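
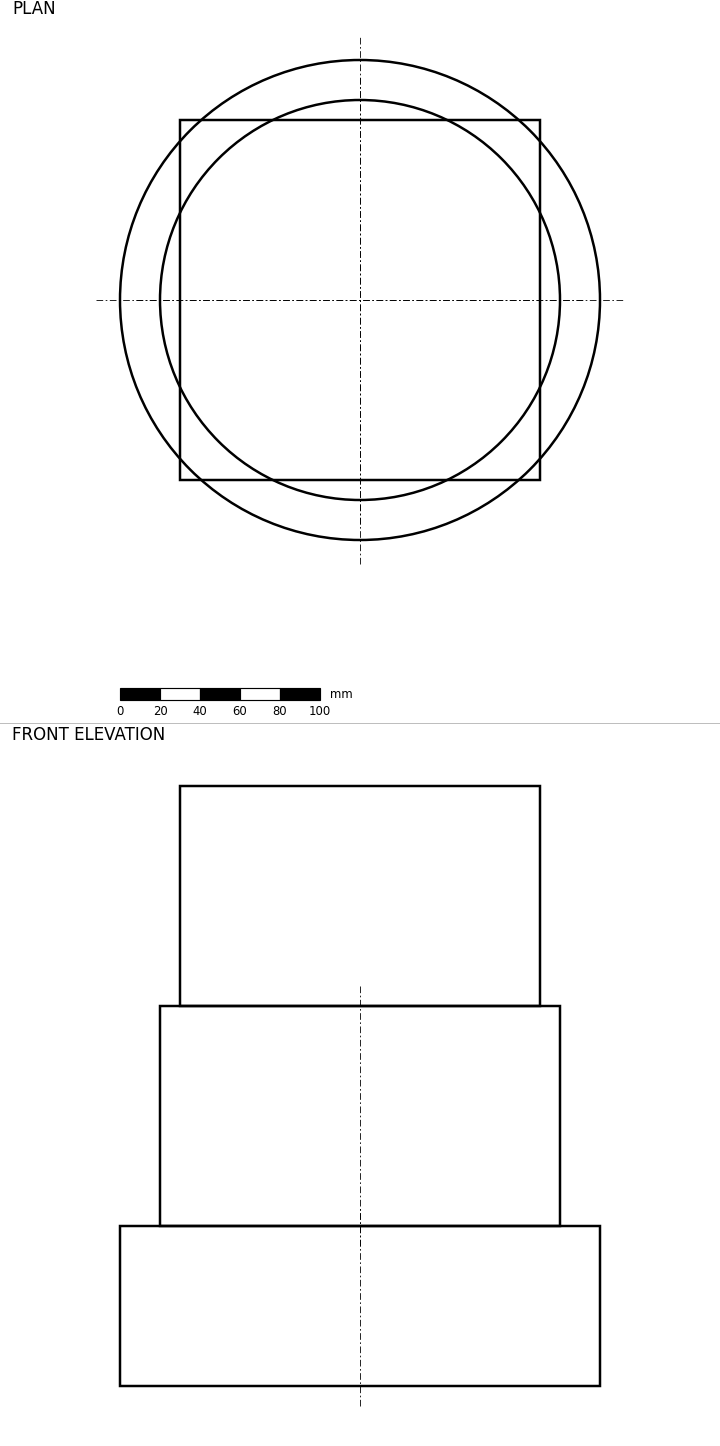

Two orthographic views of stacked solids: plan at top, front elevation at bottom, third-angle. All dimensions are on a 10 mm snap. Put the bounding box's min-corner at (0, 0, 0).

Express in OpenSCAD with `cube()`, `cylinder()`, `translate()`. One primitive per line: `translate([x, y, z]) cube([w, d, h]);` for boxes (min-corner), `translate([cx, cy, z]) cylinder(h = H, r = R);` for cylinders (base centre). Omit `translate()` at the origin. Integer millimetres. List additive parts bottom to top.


translate([120, 120, 0]) cylinder(h = 80, r = 120);
translate([120, 120, 80]) cylinder(h = 110, r = 100);
translate([30, 30, 190]) cube([180, 180, 110]);


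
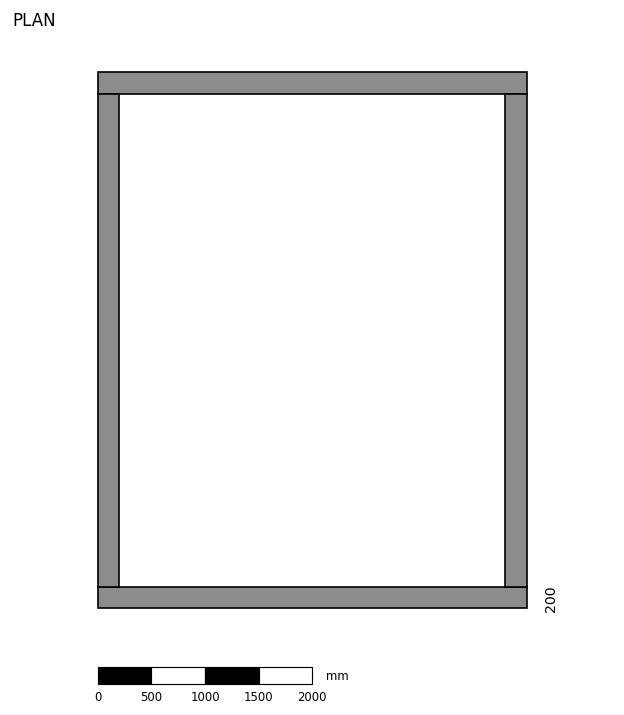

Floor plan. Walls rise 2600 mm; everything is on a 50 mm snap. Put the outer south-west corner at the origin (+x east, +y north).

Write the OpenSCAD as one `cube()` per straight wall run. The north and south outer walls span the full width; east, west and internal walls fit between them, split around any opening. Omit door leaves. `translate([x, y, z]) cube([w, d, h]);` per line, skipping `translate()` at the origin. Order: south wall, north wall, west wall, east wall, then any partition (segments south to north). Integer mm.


cube([4000, 200, 2600]);
translate([0, 4800, 0]) cube([4000, 200, 2600]);
translate([0, 200, 0]) cube([200, 4600, 2600]);
translate([3800, 200, 0]) cube([200, 4600, 2600]);


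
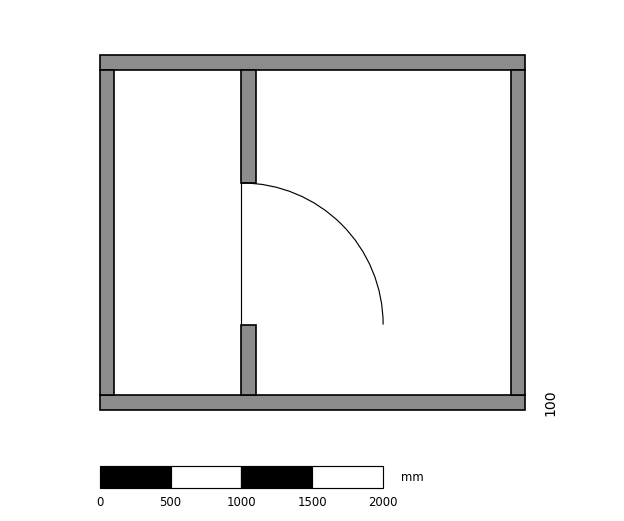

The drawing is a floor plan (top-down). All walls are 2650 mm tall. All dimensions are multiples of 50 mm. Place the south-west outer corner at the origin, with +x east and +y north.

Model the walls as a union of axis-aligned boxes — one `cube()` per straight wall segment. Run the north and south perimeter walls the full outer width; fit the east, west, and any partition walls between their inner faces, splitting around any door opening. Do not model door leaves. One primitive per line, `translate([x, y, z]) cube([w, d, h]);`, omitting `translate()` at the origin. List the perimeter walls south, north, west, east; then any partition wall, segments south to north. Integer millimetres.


cube([3000, 100, 2650]);
translate([0, 2400, 0]) cube([3000, 100, 2650]);
translate([0, 100, 0]) cube([100, 2300, 2650]);
translate([2900, 100, 0]) cube([100, 2300, 2650]);
translate([1000, 100, 0]) cube([100, 500, 2650]);
translate([1000, 1600, 0]) cube([100, 800, 2650]);


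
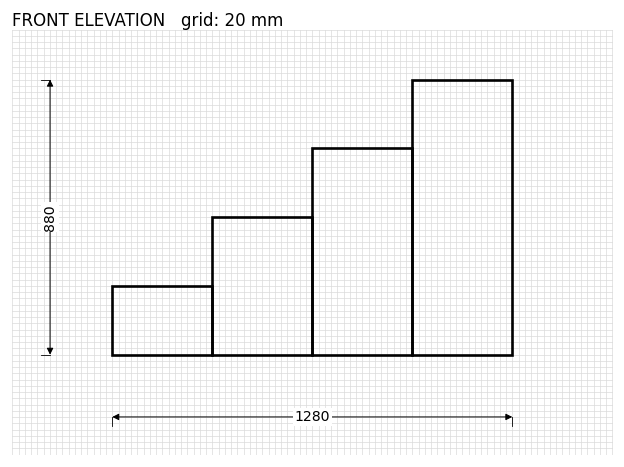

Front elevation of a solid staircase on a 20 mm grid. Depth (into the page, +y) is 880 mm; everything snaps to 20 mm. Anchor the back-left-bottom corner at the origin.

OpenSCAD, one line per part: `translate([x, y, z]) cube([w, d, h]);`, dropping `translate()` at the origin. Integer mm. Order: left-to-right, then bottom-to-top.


cube([320, 880, 220]);
translate([320, 0, 0]) cube([320, 880, 440]);
translate([640, 0, 0]) cube([320, 880, 660]);
translate([960, 0, 0]) cube([320, 880, 880]);


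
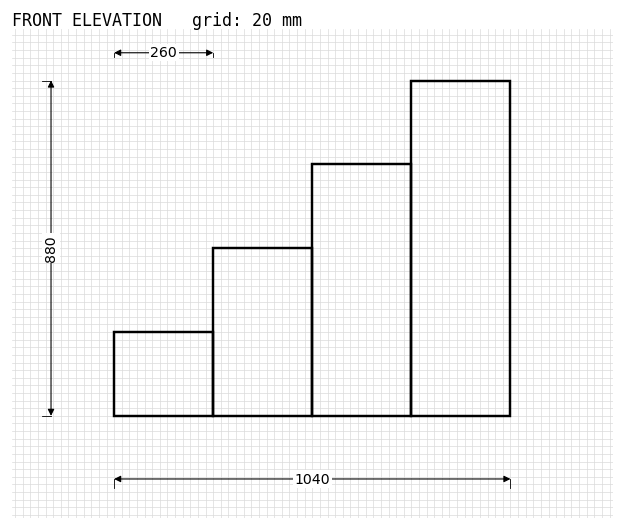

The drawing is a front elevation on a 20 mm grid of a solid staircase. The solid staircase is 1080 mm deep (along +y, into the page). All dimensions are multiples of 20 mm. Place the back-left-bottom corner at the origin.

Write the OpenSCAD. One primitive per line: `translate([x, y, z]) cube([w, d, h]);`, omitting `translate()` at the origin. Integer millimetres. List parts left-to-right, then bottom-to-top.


cube([260, 1080, 220]);
translate([260, 0, 0]) cube([260, 1080, 440]);
translate([520, 0, 0]) cube([260, 1080, 660]);
translate([780, 0, 0]) cube([260, 1080, 880]);


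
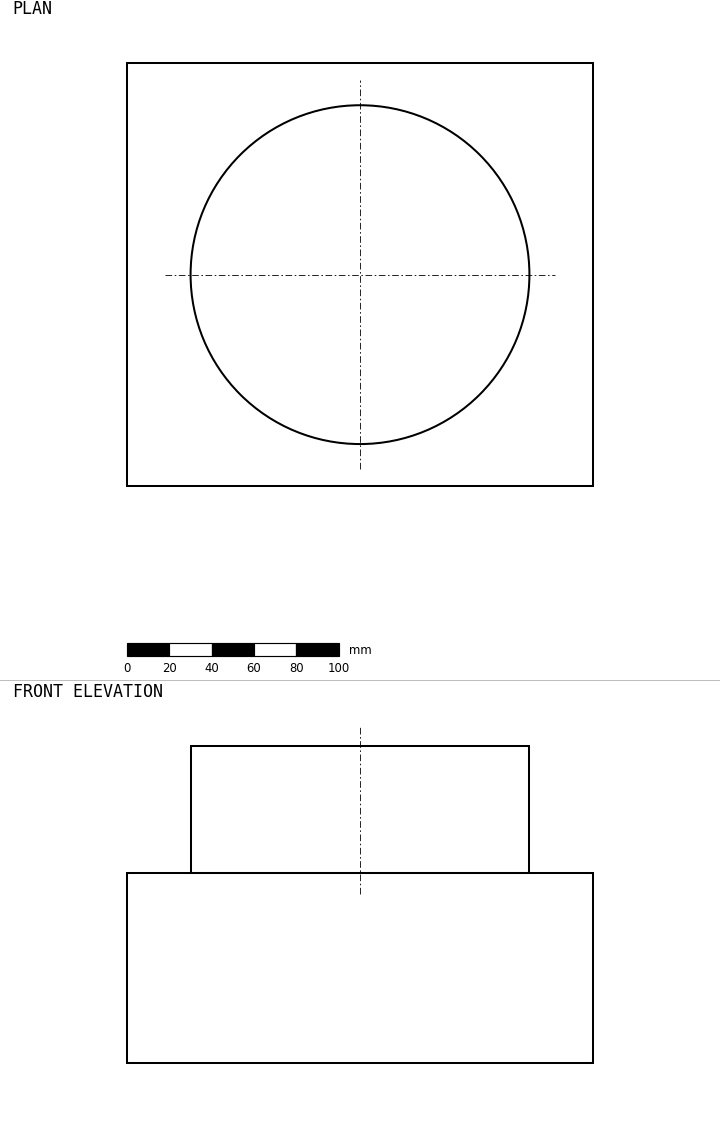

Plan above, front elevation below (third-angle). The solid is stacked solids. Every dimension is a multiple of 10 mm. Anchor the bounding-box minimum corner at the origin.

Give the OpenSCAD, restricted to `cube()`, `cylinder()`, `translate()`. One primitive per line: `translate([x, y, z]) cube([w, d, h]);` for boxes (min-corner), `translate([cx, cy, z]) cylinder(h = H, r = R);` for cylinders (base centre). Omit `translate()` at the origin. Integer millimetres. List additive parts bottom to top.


cube([220, 200, 90]);
translate([110, 100, 90]) cylinder(h = 60, r = 80);


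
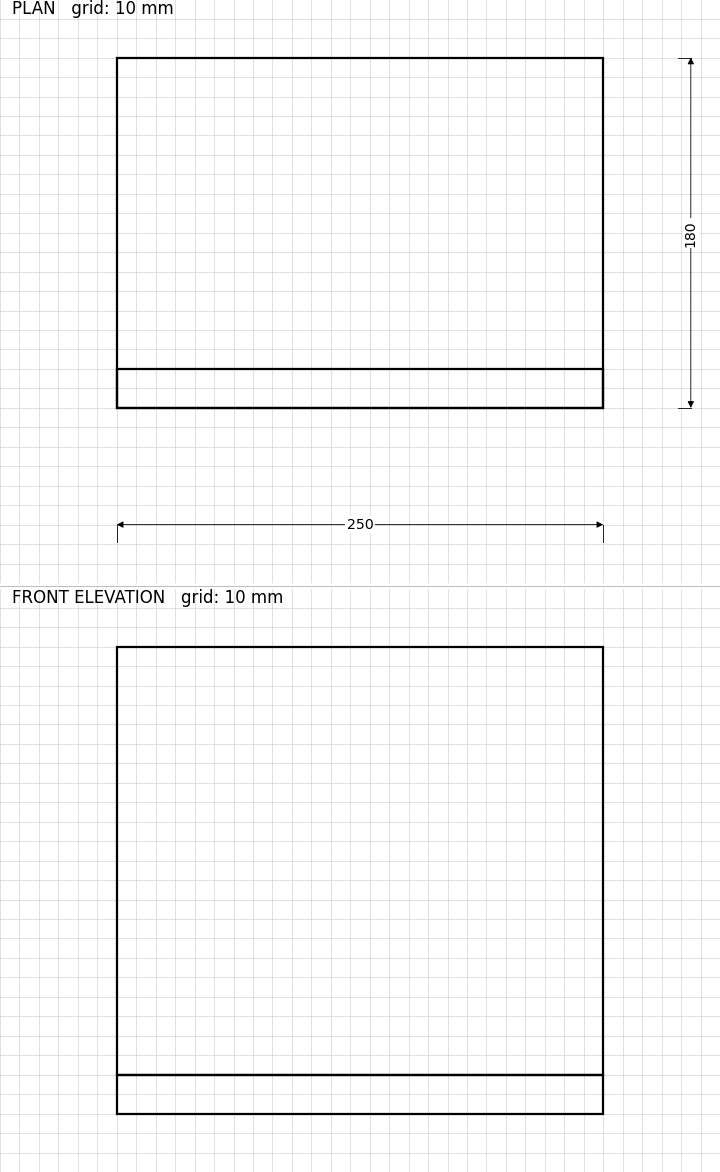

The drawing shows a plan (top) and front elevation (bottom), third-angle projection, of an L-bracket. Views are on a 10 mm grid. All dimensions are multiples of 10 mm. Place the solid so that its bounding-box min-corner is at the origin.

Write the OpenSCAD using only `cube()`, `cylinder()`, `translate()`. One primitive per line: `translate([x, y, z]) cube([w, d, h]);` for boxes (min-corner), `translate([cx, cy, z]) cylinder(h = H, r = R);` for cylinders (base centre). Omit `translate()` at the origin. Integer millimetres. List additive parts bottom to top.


cube([250, 180, 20]);
translate([0, 0, 20]) cube([250, 20, 220]);


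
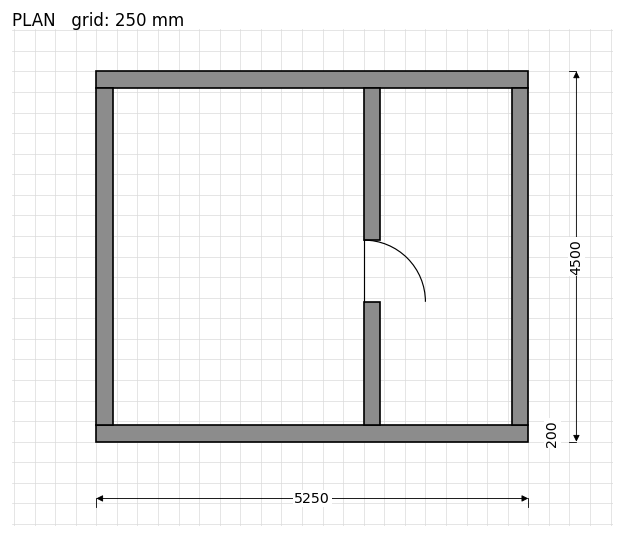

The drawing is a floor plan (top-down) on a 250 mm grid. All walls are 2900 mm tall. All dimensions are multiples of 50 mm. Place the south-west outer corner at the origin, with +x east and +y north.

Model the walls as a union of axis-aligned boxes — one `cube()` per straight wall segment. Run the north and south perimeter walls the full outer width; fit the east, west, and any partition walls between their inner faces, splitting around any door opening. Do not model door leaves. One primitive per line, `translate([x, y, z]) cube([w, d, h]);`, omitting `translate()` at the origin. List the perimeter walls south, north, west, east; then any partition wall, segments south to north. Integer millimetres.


cube([5250, 200, 2900]);
translate([0, 4300, 0]) cube([5250, 200, 2900]);
translate([0, 200, 0]) cube([200, 4100, 2900]);
translate([5050, 200, 0]) cube([200, 4100, 2900]);
translate([3250, 200, 0]) cube([200, 1500, 2900]);
translate([3250, 2450, 0]) cube([200, 1850, 2900]);


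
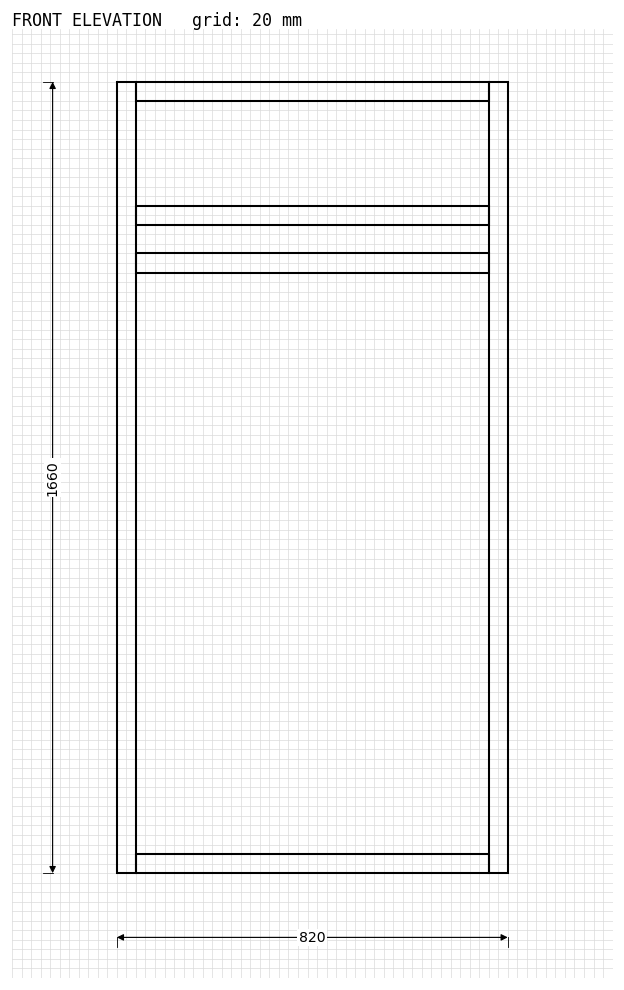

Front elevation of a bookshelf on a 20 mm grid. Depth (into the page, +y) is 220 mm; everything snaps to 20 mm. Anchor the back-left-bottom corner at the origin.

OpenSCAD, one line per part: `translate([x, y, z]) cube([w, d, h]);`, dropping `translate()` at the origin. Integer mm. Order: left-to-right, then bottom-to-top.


cube([40, 220, 1660]);
translate([40, 0, 0]) cube([740, 220, 40]);
translate([40, 0, 1260]) cube([740, 220, 40]);
translate([40, 0, 1360]) cube([740, 220, 40]);
translate([40, 0, 1620]) cube([740, 220, 40]);
translate([780, 0, 0]) cube([40, 220, 1660]);


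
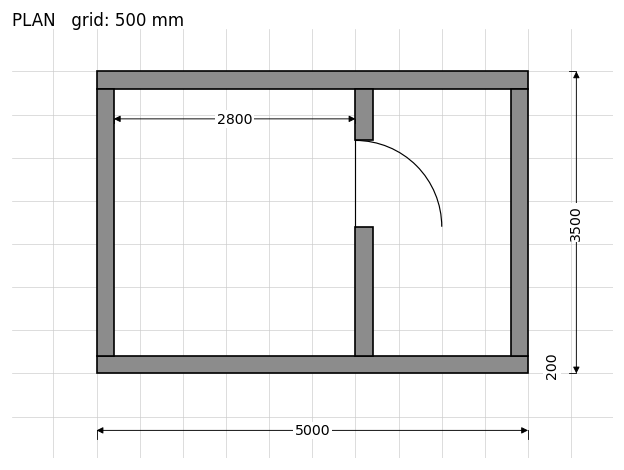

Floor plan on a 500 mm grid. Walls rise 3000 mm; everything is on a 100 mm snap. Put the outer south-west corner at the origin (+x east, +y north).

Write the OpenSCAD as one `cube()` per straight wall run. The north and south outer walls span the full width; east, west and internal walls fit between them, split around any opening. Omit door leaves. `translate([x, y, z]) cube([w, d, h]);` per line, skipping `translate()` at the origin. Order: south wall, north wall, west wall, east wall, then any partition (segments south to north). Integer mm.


cube([5000, 200, 3000]);
translate([0, 3300, 0]) cube([5000, 200, 3000]);
translate([0, 200, 0]) cube([200, 3100, 3000]);
translate([4800, 200, 0]) cube([200, 3100, 3000]);
translate([3000, 200, 0]) cube([200, 1500, 3000]);
translate([3000, 2700, 0]) cube([200, 600, 3000]);


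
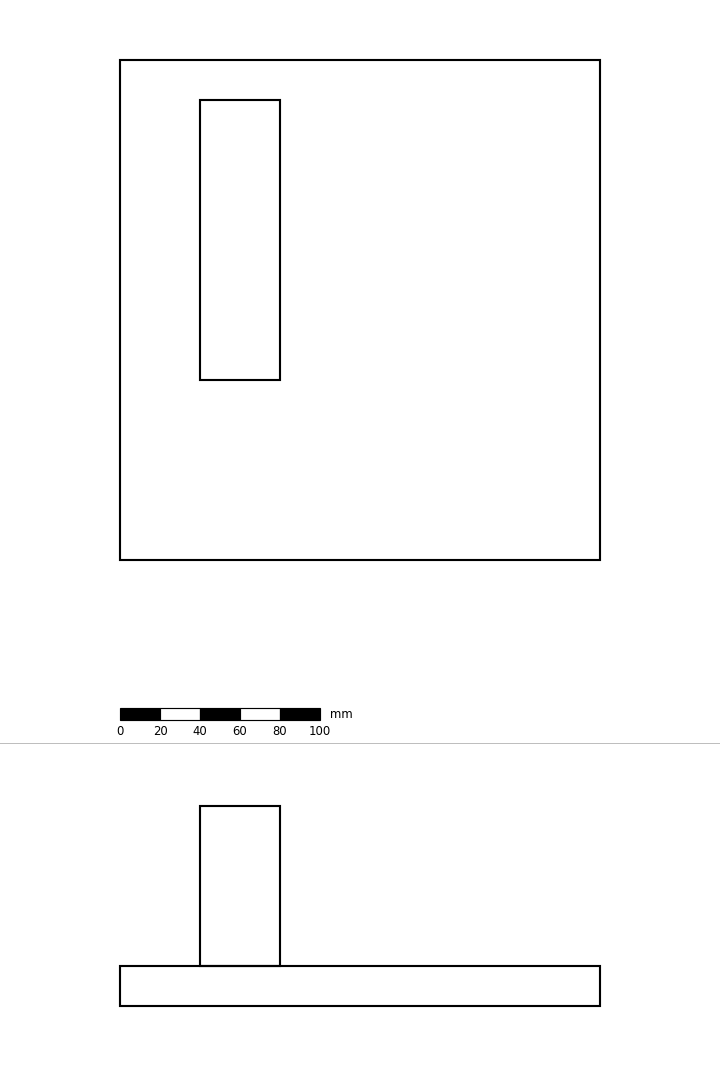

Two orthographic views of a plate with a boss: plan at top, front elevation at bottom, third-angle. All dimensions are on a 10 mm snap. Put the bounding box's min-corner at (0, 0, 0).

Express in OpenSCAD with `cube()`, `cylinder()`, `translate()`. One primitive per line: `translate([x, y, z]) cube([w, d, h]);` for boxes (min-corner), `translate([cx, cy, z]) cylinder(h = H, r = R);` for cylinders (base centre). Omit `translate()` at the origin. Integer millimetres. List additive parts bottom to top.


cube([240, 250, 20]);
translate([40, 90, 20]) cube([40, 140, 80]);


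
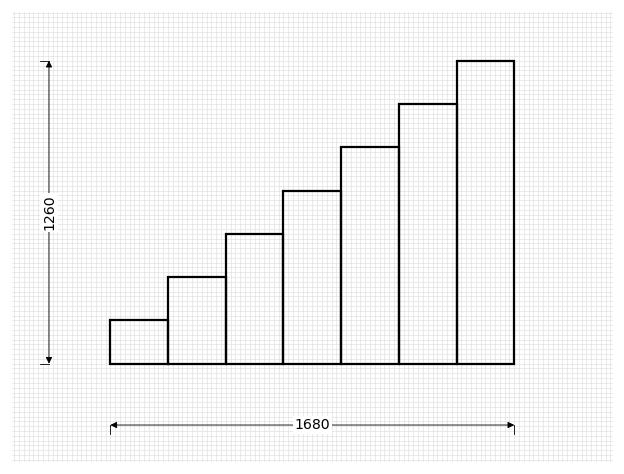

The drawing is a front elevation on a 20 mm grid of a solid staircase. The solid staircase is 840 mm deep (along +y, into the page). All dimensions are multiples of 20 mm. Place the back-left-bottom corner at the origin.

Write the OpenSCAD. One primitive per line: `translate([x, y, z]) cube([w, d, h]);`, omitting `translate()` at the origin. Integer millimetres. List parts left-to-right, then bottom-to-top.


cube([240, 840, 180]);
translate([240, 0, 0]) cube([240, 840, 360]);
translate([480, 0, 0]) cube([240, 840, 540]);
translate([720, 0, 0]) cube([240, 840, 720]);
translate([960, 0, 0]) cube([240, 840, 900]);
translate([1200, 0, 0]) cube([240, 840, 1080]);
translate([1440, 0, 0]) cube([240, 840, 1260]);


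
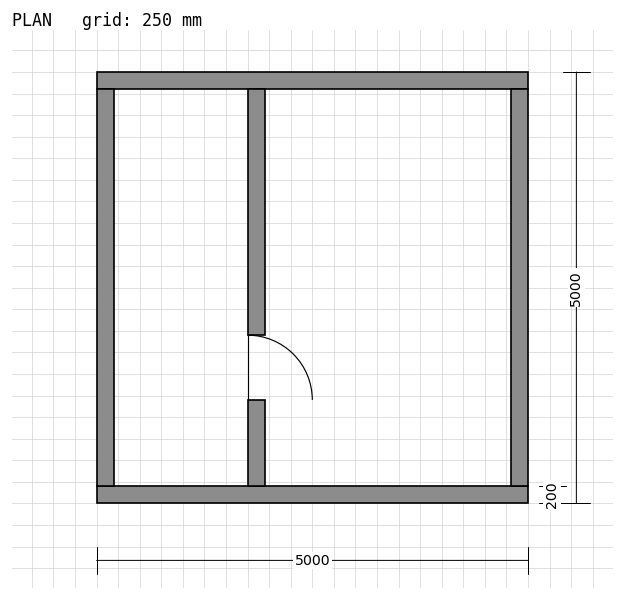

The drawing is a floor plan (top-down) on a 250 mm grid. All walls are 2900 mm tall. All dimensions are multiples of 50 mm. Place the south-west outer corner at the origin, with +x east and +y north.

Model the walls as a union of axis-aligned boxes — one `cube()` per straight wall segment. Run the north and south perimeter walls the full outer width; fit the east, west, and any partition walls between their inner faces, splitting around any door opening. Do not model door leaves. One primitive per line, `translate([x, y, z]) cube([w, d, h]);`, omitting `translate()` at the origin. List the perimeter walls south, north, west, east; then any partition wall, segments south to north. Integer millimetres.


cube([5000, 200, 2900]);
translate([0, 4800, 0]) cube([5000, 200, 2900]);
translate([0, 200, 0]) cube([200, 4600, 2900]);
translate([4800, 200, 0]) cube([200, 4600, 2900]);
translate([1750, 200, 0]) cube([200, 1000, 2900]);
translate([1750, 1950, 0]) cube([200, 2850, 2900]);


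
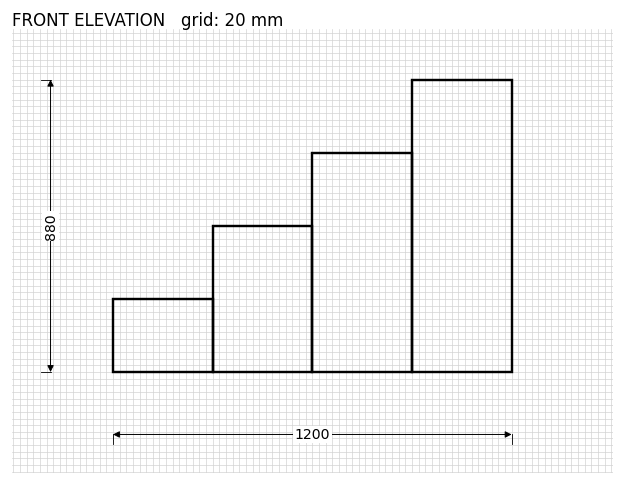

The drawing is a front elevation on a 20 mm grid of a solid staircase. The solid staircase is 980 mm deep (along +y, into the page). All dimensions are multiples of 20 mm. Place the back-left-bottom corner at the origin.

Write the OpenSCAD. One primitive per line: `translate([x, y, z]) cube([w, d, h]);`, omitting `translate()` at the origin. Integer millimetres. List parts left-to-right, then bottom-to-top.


cube([300, 980, 220]);
translate([300, 0, 0]) cube([300, 980, 440]);
translate([600, 0, 0]) cube([300, 980, 660]);
translate([900, 0, 0]) cube([300, 980, 880]);


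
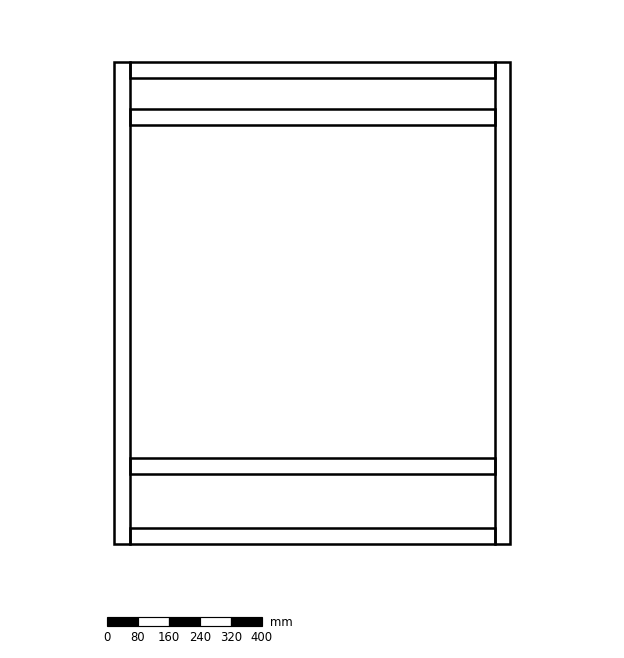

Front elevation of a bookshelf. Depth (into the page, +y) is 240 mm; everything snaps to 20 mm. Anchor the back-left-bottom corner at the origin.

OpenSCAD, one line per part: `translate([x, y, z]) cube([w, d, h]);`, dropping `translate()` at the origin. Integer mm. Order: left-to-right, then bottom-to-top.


cube([40, 240, 1240]);
translate([40, 0, 0]) cube([940, 240, 40]);
translate([40, 0, 180]) cube([940, 240, 40]);
translate([40, 0, 1080]) cube([940, 240, 40]);
translate([40, 0, 1200]) cube([940, 240, 40]);
translate([980, 0, 0]) cube([40, 240, 1240]);


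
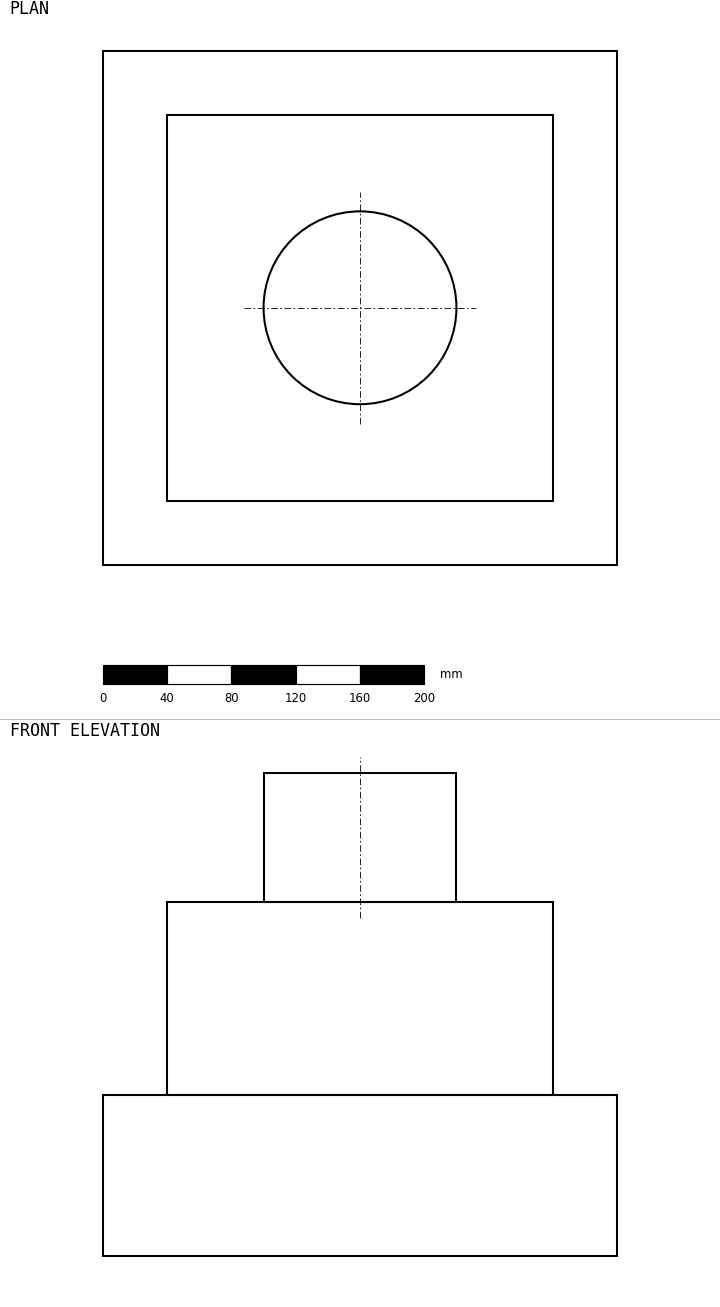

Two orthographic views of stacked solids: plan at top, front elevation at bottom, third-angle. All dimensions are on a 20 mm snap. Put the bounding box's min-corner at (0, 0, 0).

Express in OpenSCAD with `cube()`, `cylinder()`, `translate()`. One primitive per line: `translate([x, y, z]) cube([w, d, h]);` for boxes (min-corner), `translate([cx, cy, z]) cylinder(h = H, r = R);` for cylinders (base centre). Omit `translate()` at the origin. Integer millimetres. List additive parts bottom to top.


cube([320, 320, 100]);
translate([40, 40, 100]) cube([240, 240, 120]);
translate([160, 160, 220]) cylinder(h = 80, r = 60);


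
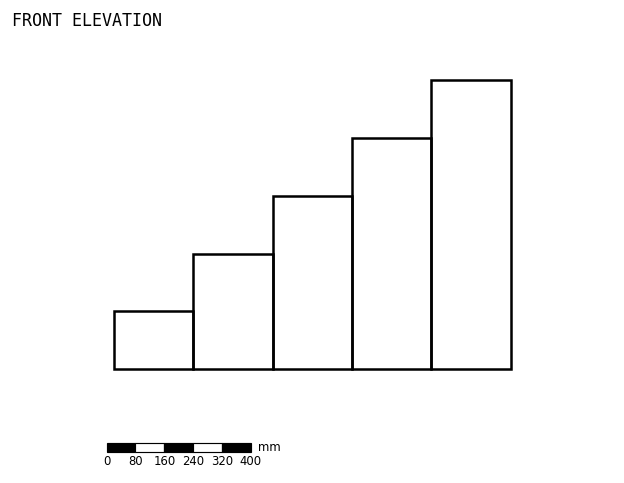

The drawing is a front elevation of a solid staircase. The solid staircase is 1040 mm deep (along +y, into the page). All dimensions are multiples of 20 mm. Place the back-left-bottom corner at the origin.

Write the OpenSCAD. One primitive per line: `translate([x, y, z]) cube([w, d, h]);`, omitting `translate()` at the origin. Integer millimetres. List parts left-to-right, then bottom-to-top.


cube([220, 1040, 160]);
translate([220, 0, 0]) cube([220, 1040, 320]);
translate([440, 0, 0]) cube([220, 1040, 480]);
translate([660, 0, 0]) cube([220, 1040, 640]);
translate([880, 0, 0]) cube([220, 1040, 800]);


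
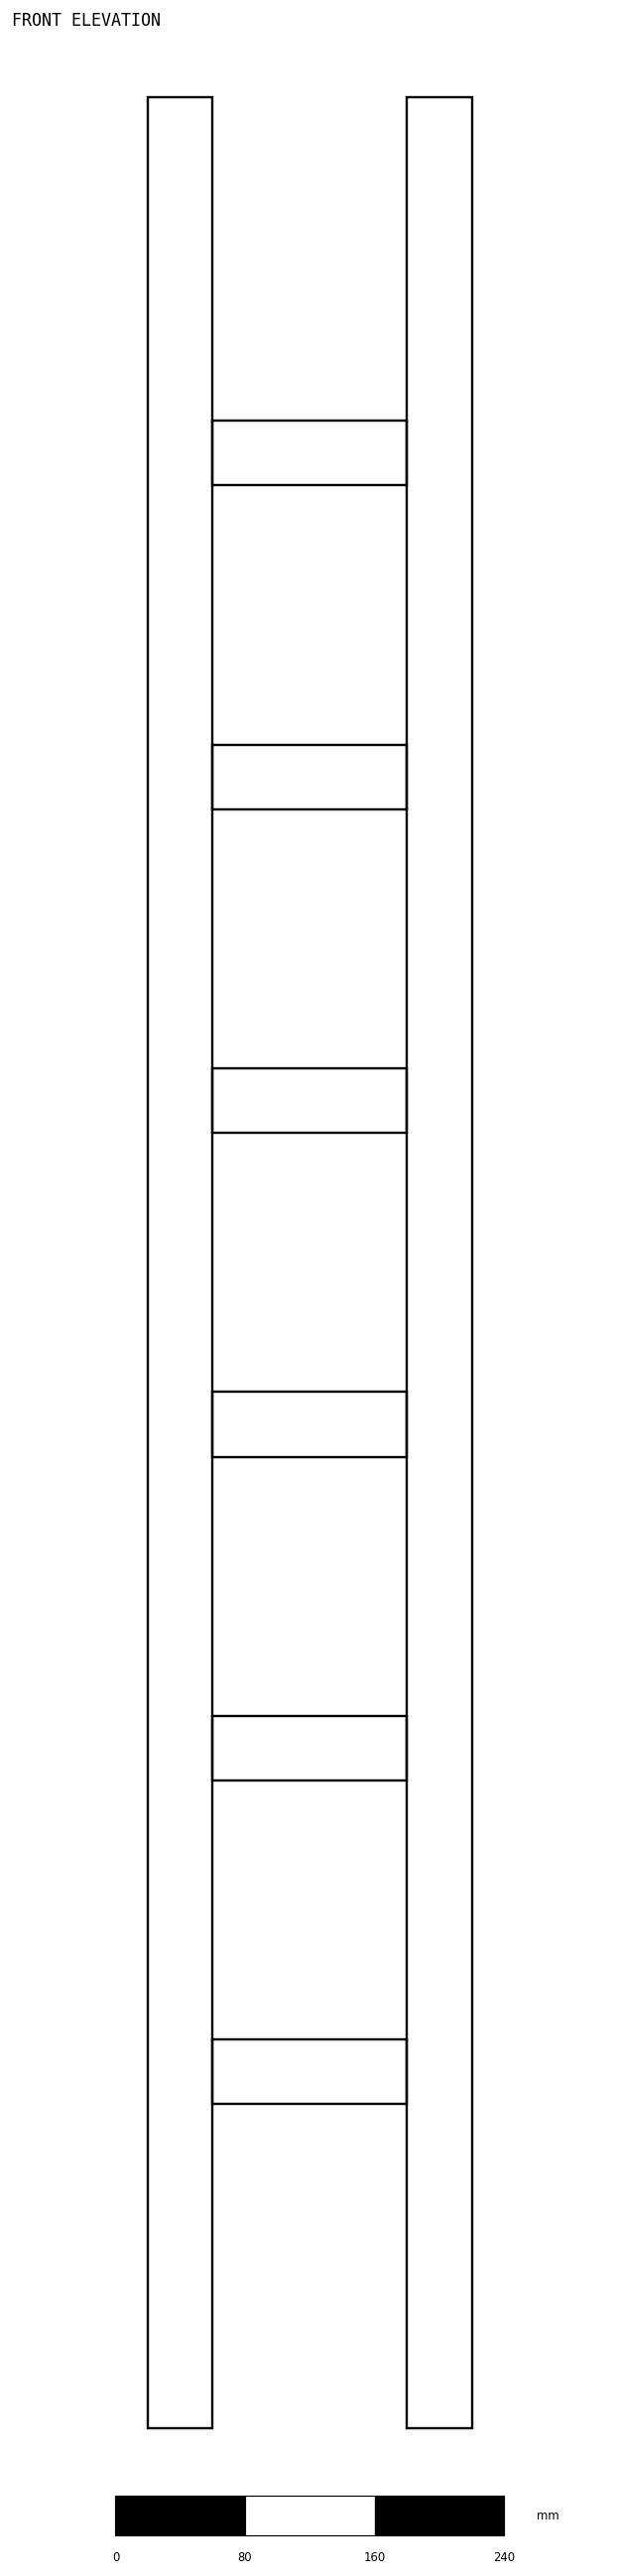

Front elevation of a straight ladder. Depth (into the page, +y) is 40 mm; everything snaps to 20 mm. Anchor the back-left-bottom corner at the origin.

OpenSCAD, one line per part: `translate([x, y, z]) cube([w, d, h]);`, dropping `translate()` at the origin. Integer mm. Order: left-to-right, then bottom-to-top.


cube([40, 40, 1440]);
translate([40, 0, 200]) cube([120, 40, 40]);
translate([40, 0, 400]) cube([120, 40, 40]);
translate([40, 0, 600]) cube([120, 40, 40]);
translate([40, 0, 800]) cube([120, 40, 40]);
translate([40, 0, 1000]) cube([120, 40, 40]);
translate([40, 0, 1200]) cube([120, 40, 40]);
translate([160, 0, 0]) cube([40, 40, 1440]);


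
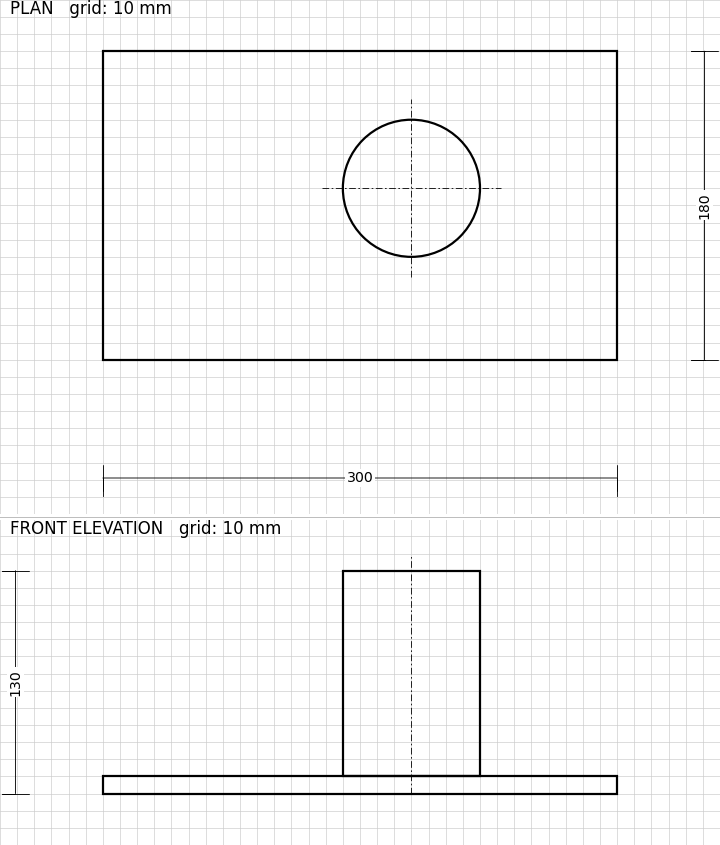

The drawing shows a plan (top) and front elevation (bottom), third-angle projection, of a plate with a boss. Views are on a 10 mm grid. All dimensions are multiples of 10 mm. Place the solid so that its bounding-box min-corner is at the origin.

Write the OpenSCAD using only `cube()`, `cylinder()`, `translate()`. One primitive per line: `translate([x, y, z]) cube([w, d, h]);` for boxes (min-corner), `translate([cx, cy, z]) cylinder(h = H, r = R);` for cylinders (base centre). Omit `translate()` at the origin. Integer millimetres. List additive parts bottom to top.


cube([300, 180, 10]);
translate([180, 100, 10]) cylinder(h = 120, r = 40);


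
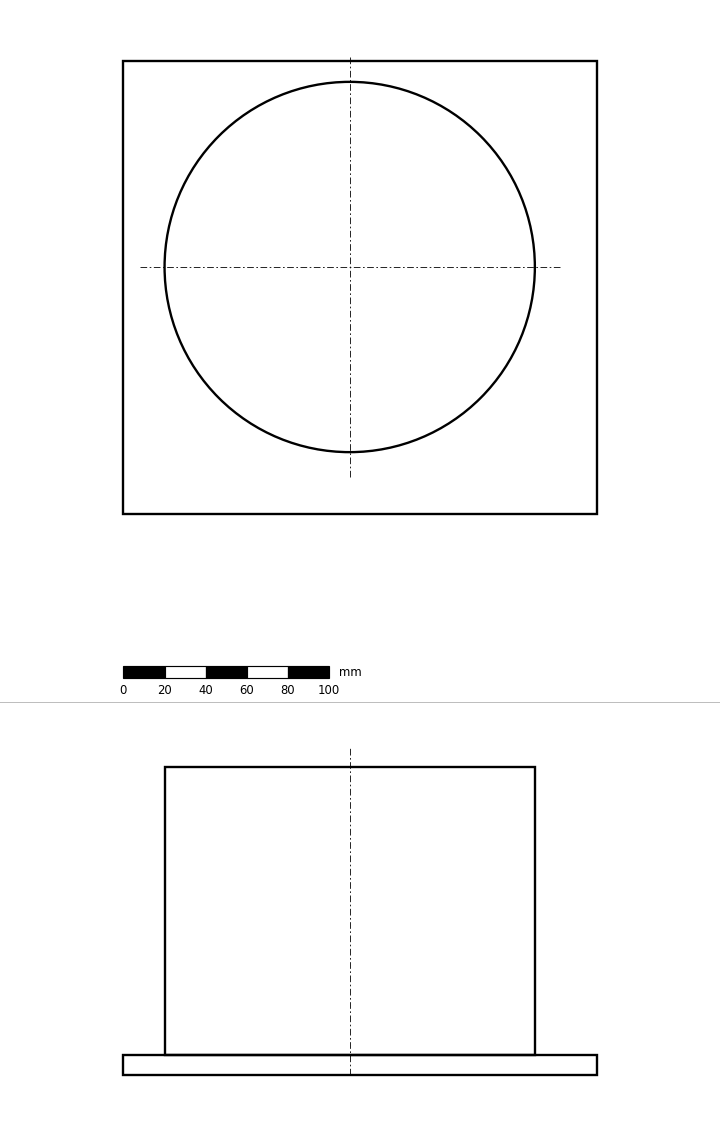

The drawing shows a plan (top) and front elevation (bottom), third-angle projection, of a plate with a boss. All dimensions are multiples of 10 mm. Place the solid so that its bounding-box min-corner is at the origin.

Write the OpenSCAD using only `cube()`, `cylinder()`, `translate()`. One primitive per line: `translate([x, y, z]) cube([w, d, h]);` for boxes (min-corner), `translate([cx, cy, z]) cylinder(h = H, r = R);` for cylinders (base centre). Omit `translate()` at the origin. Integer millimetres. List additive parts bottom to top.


cube([230, 220, 10]);
translate([110, 120, 10]) cylinder(h = 140, r = 90);


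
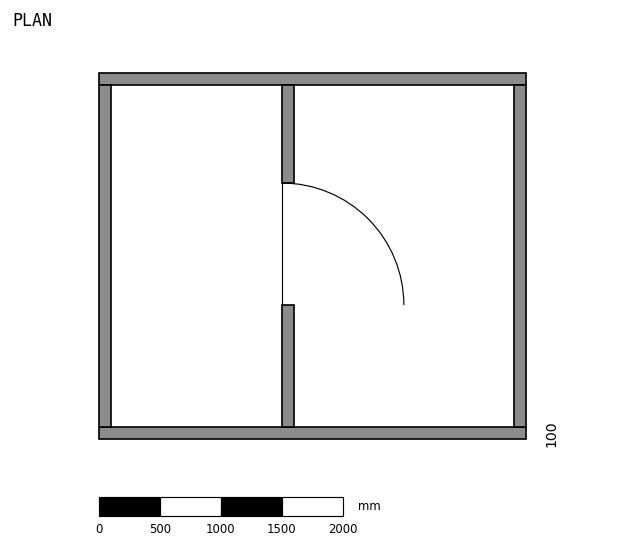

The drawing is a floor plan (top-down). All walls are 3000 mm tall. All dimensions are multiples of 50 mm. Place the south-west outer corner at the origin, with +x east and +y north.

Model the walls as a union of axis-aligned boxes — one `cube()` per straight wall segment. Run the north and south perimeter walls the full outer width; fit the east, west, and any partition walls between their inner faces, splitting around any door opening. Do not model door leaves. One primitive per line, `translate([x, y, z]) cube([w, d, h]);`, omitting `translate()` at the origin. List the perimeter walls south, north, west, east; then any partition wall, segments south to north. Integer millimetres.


cube([3500, 100, 3000]);
translate([0, 2900, 0]) cube([3500, 100, 3000]);
translate([0, 100, 0]) cube([100, 2800, 3000]);
translate([3400, 100, 0]) cube([100, 2800, 3000]);
translate([1500, 100, 0]) cube([100, 1000, 3000]);
translate([1500, 2100, 0]) cube([100, 800, 3000]);


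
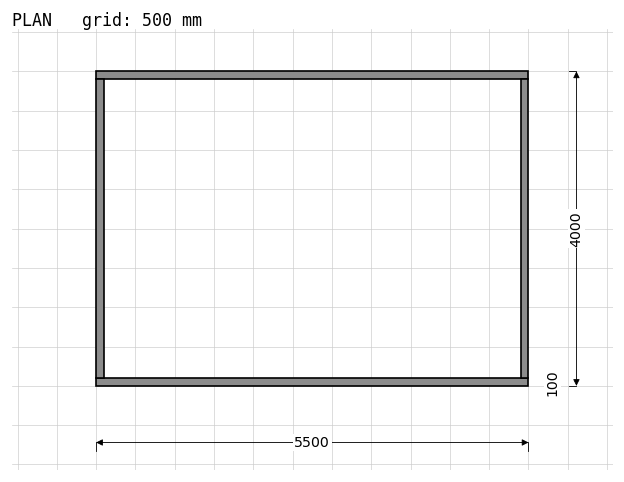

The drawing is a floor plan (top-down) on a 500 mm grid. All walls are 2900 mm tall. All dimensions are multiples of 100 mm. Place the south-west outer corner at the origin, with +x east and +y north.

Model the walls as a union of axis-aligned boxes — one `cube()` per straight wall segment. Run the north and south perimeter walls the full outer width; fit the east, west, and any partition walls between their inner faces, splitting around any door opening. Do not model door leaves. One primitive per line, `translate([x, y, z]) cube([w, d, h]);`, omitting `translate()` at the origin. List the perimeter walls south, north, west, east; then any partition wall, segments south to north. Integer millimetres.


cube([5500, 100, 2900]);
translate([0, 3900, 0]) cube([5500, 100, 2900]);
translate([0, 100, 0]) cube([100, 3800, 2900]);
translate([5400, 100, 0]) cube([100, 3800, 2900]);


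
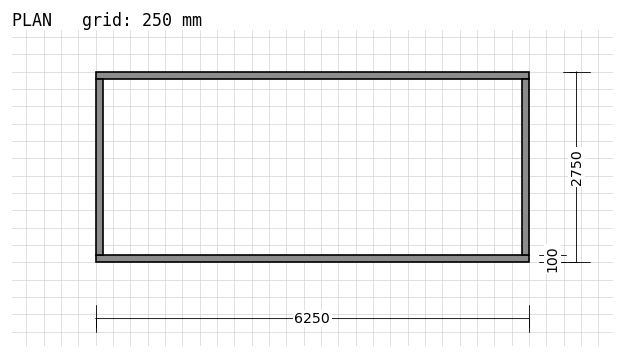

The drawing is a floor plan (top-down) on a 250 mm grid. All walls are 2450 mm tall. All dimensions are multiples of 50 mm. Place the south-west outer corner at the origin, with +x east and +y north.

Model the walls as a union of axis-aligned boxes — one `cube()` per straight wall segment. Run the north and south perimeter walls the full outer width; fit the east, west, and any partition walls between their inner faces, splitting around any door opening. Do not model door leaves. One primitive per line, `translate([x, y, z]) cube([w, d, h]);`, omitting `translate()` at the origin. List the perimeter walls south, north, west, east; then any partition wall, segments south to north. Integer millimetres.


cube([6250, 100, 2450]);
translate([0, 2650, 0]) cube([6250, 100, 2450]);
translate([0, 100, 0]) cube([100, 2550, 2450]);
translate([6150, 100, 0]) cube([100, 2550, 2450]);


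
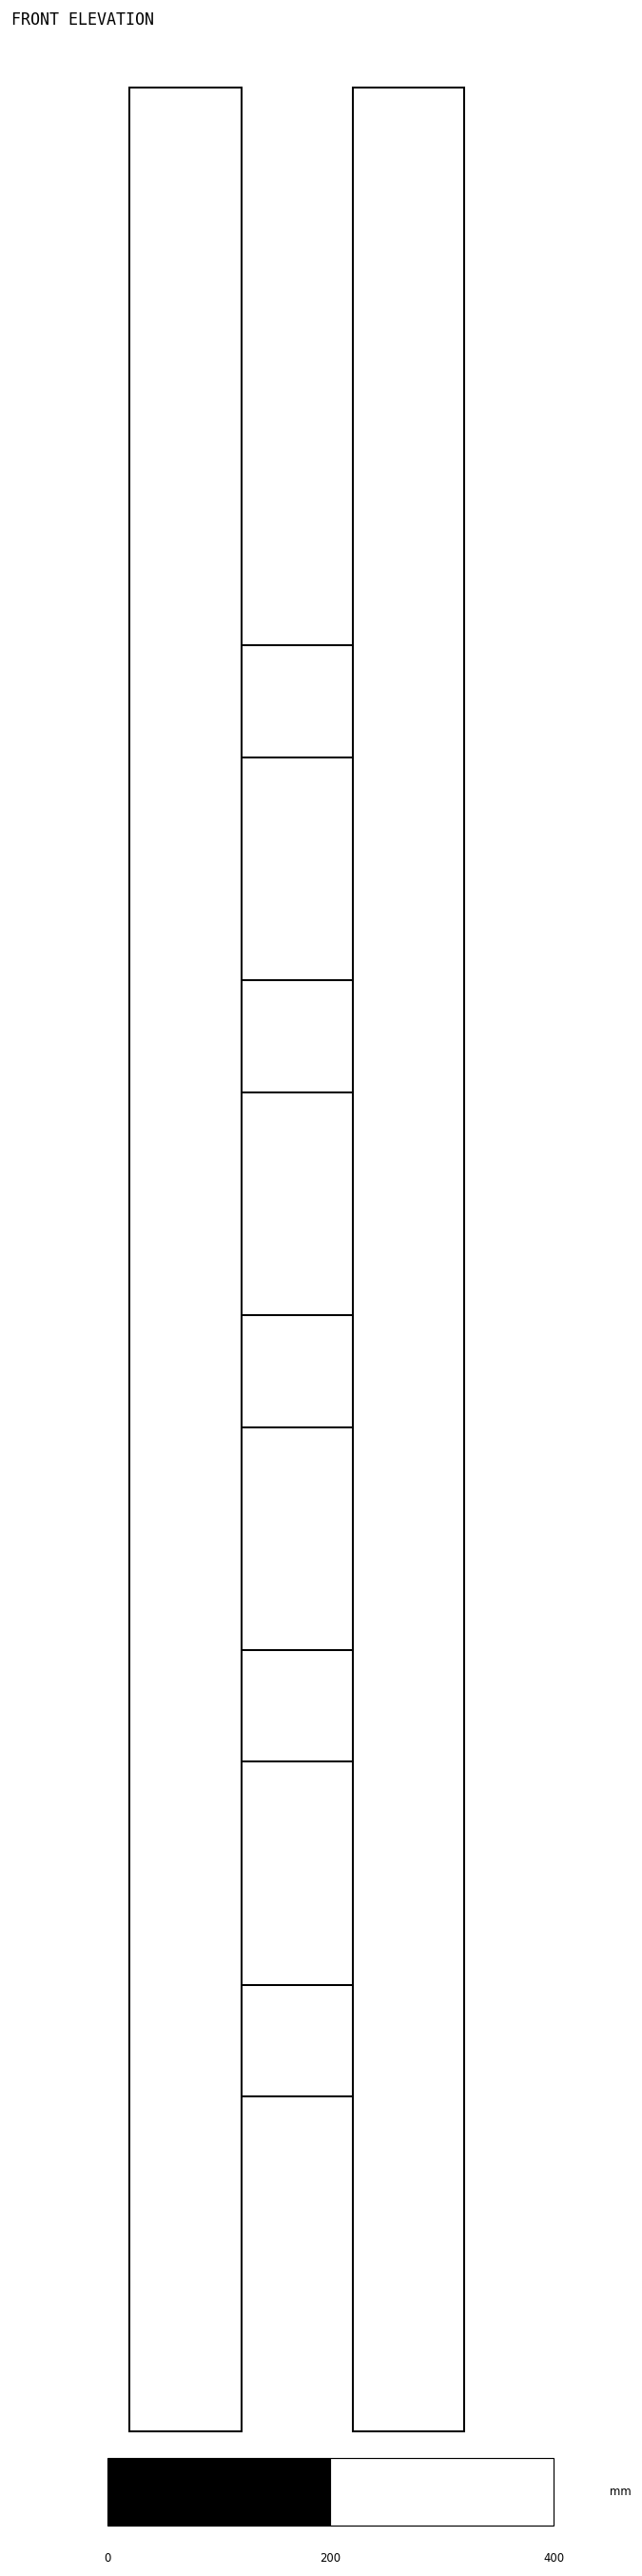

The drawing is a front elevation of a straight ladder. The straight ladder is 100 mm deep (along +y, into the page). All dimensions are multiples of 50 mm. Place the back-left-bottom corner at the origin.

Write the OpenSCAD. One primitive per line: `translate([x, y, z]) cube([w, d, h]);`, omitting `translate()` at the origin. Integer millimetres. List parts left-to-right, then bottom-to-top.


cube([100, 100, 2100]);
translate([100, 0, 300]) cube([100, 100, 100]);
translate([100, 0, 600]) cube([100, 100, 100]);
translate([100, 0, 900]) cube([100, 100, 100]);
translate([100, 0, 1200]) cube([100, 100, 100]);
translate([100, 0, 1500]) cube([100, 100, 100]);
translate([200, 0, 0]) cube([100, 100, 2100]);


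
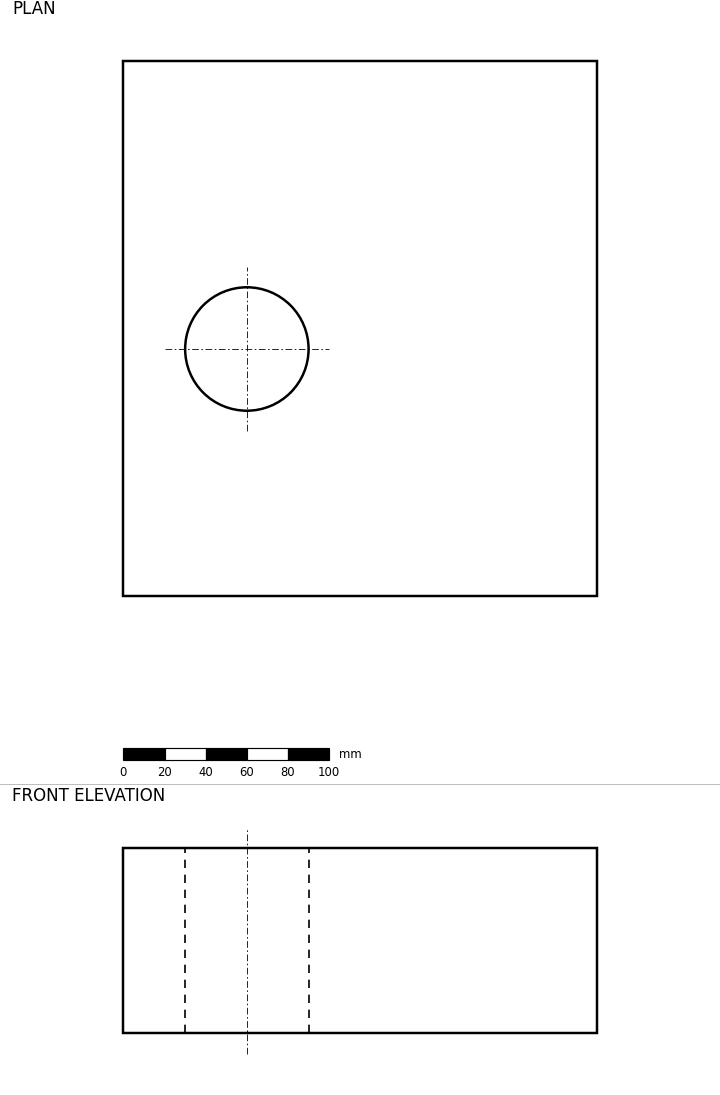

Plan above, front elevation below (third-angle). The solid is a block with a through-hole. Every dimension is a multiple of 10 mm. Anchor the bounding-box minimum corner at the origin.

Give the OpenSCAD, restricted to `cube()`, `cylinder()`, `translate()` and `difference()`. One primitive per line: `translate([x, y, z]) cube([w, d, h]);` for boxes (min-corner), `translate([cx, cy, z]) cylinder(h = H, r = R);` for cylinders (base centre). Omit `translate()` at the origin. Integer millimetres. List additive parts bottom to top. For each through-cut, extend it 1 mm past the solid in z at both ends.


difference() {
  cube([230, 260, 90]);
  translate([60, 120, -1]) cylinder(h = 92, r = 30);
}


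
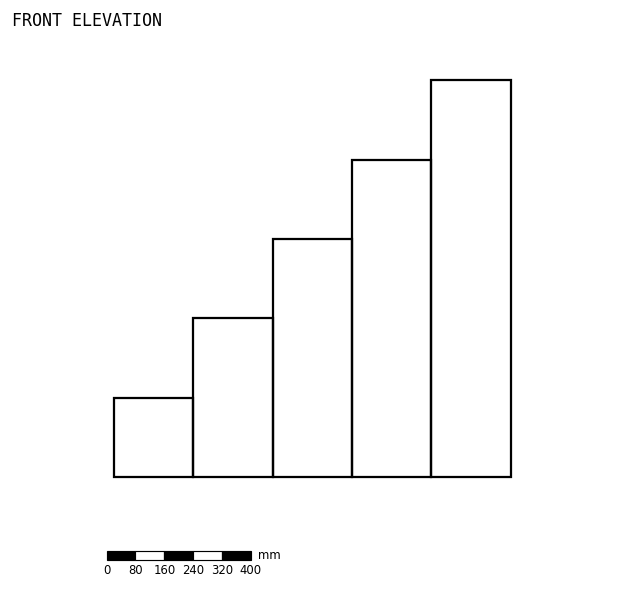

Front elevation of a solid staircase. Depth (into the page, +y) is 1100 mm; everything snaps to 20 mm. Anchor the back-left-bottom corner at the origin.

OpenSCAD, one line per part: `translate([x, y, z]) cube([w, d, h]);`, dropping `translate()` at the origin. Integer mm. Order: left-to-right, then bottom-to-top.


cube([220, 1100, 220]);
translate([220, 0, 0]) cube([220, 1100, 440]);
translate([440, 0, 0]) cube([220, 1100, 660]);
translate([660, 0, 0]) cube([220, 1100, 880]);
translate([880, 0, 0]) cube([220, 1100, 1100]);


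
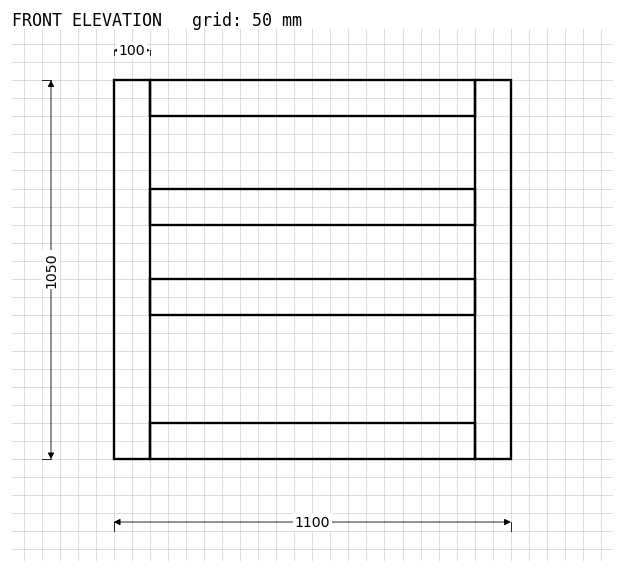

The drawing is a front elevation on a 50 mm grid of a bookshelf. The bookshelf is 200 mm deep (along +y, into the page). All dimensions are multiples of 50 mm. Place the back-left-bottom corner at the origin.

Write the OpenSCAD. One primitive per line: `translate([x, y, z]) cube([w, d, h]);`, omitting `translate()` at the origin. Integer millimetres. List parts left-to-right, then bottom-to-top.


cube([100, 200, 1050]);
translate([100, 0, 0]) cube([900, 200, 100]);
translate([100, 0, 400]) cube([900, 200, 100]);
translate([100, 0, 650]) cube([900, 200, 100]);
translate([100, 0, 950]) cube([900, 200, 100]);
translate([1000, 0, 0]) cube([100, 200, 1050]);


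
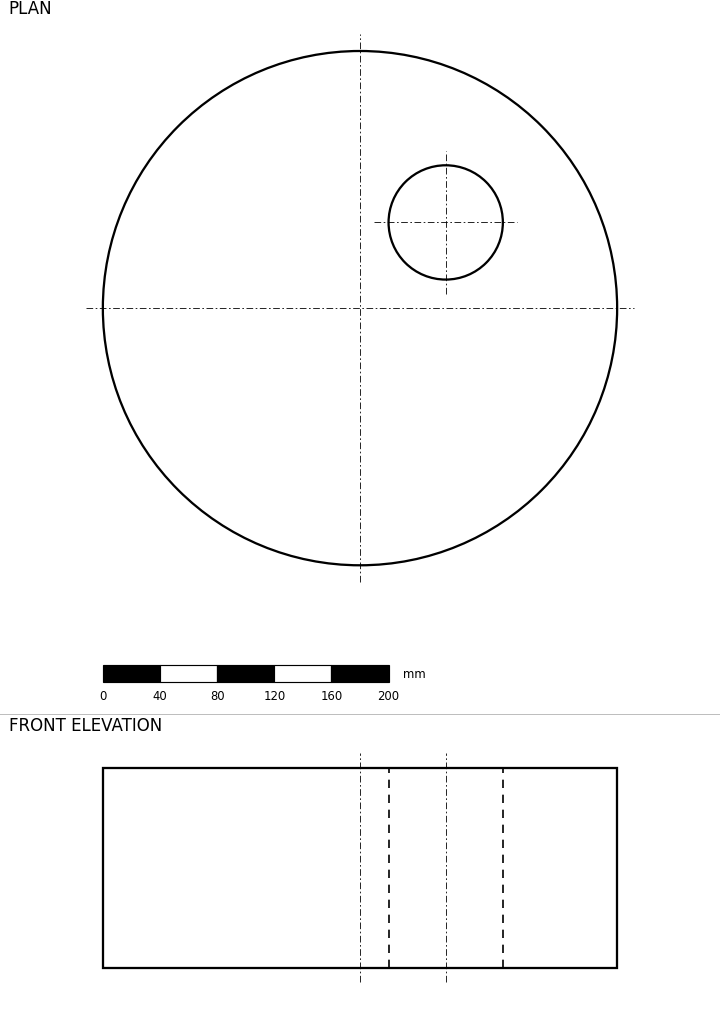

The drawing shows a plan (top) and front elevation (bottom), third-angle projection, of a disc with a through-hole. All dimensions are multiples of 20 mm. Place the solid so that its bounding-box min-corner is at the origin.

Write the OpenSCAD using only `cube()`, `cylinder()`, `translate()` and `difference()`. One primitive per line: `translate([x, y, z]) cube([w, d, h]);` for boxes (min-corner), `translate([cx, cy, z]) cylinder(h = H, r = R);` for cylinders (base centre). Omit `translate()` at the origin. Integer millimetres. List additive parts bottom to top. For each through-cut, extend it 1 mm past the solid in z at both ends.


difference() {
  translate([180, 180, 0]) cylinder(h = 140, r = 180);
  translate([240, 240, -1]) cylinder(h = 142, r = 40);
}


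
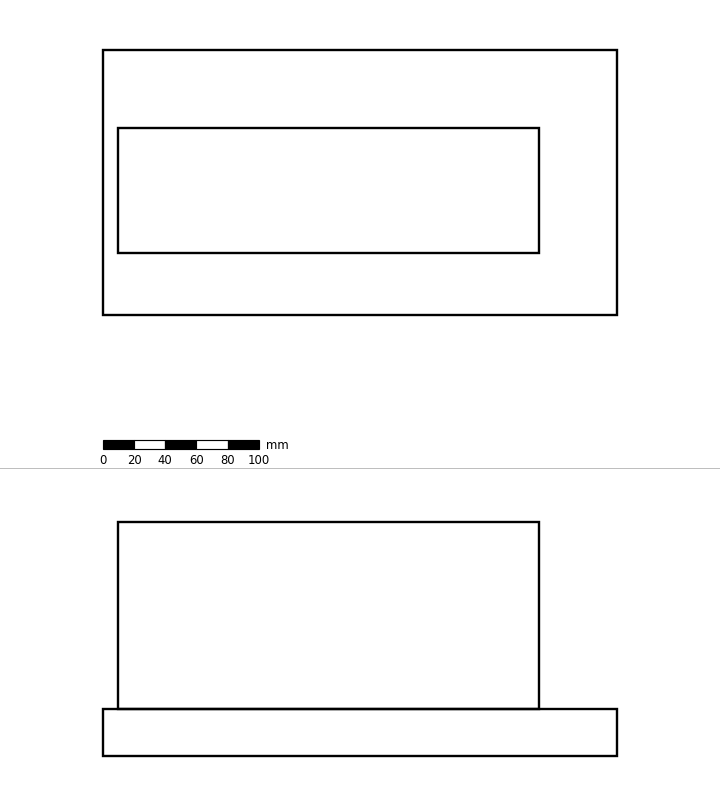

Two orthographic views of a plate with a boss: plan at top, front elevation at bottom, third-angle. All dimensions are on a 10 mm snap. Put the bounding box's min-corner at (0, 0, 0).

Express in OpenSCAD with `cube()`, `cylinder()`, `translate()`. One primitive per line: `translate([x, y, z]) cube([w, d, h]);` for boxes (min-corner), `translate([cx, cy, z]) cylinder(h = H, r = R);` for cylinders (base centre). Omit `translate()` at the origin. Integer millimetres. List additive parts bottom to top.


cube([330, 170, 30]);
translate([10, 40, 30]) cube([270, 80, 120]);


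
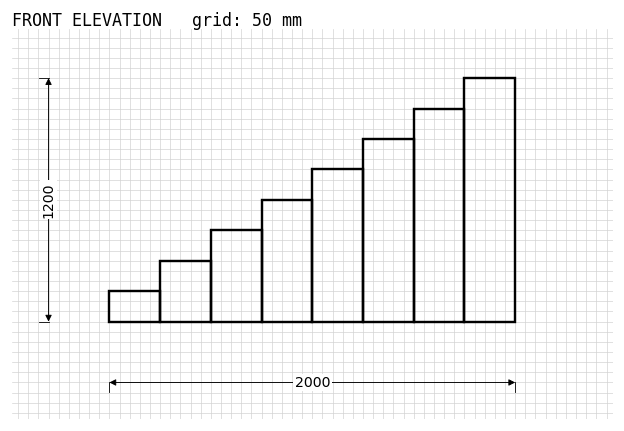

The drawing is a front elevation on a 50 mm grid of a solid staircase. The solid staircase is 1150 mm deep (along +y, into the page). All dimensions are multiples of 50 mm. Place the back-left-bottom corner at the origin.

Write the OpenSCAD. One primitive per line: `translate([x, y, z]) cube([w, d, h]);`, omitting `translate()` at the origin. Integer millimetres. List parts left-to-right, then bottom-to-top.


cube([250, 1150, 150]);
translate([250, 0, 0]) cube([250, 1150, 300]);
translate([500, 0, 0]) cube([250, 1150, 450]);
translate([750, 0, 0]) cube([250, 1150, 600]);
translate([1000, 0, 0]) cube([250, 1150, 750]);
translate([1250, 0, 0]) cube([250, 1150, 900]);
translate([1500, 0, 0]) cube([250, 1150, 1050]);
translate([1750, 0, 0]) cube([250, 1150, 1200]);


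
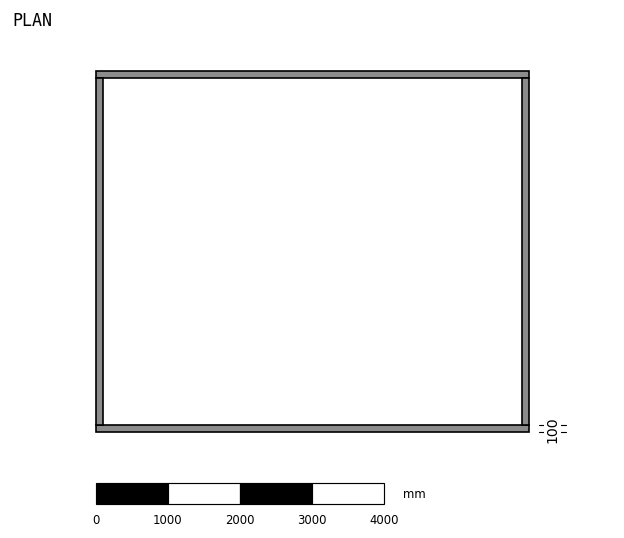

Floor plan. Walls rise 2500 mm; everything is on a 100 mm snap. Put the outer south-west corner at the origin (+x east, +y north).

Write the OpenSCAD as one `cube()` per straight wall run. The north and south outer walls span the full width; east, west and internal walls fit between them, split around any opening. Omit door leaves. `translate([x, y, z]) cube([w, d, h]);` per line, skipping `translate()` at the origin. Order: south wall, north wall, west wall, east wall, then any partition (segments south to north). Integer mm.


cube([6000, 100, 2500]);
translate([0, 4900, 0]) cube([6000, 100, 2500]);
translate([0, 100, 0]) cube([100, 4800, 2500]);
translate([5900, 100, 0]) cube([100, 4800, 2500]);


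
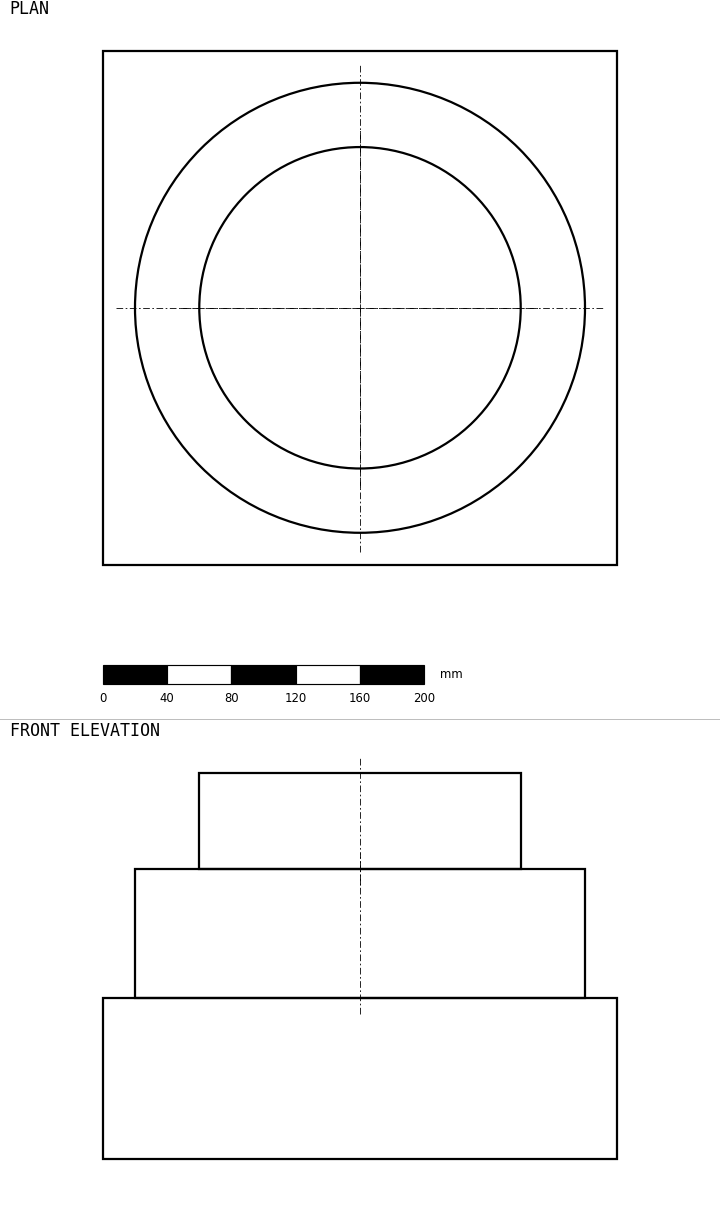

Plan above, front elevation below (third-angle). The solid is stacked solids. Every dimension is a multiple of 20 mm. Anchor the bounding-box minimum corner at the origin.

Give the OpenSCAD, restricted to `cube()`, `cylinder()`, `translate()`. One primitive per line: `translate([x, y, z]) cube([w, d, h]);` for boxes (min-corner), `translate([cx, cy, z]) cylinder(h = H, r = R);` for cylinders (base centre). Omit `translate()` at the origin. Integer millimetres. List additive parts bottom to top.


cube([320, 320, 100]);
translate([160, 160, 100]) cylinder(h = 80, r = 140);
translate([160, 160, 180]) cylinder(h = 60, r = 100);


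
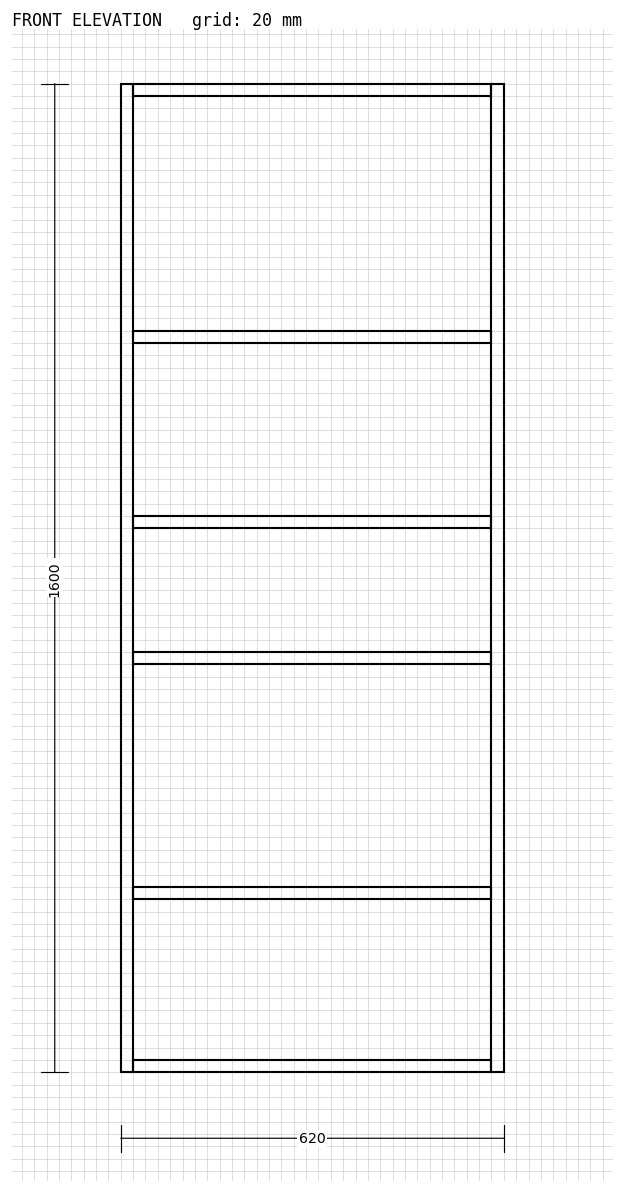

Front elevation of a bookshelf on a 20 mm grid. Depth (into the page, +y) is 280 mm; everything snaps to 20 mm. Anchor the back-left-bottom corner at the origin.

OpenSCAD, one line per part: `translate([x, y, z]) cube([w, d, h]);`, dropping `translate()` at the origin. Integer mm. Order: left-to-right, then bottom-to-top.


cube([20, 280, 1600]);
translate([20, 0, 0]) cube([580, 280, 20]);
translate([20, 0, 280]) cube([580, 280, 20]);
translate([20, 0, 660]) cube([580, 280, 20]);
translate([20, 0, 880]) cube([580, 280, 20]);
translate([20, 0, 1180]) cube([580, 280, 20]);
translate([20, 0, 1580]) cube([580, 280, 20]);
translate([600, 0, 0]) cube([20, 280, 1600]);


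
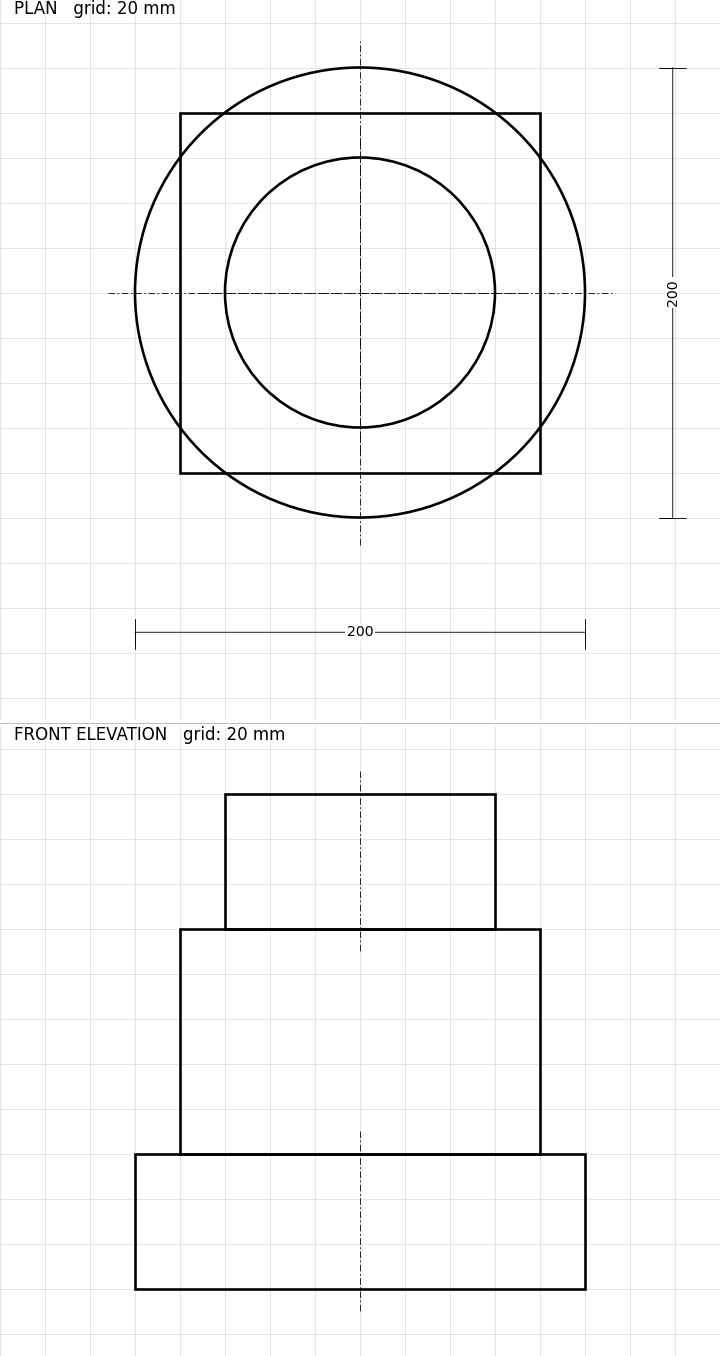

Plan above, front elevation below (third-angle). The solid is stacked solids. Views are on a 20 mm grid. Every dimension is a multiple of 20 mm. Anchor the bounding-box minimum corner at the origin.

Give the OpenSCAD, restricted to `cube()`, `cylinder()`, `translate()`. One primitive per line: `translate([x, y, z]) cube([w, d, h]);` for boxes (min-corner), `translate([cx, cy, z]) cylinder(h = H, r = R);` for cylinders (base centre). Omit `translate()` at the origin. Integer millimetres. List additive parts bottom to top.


translate([100, 100, 0]) cylinder(h = 60, r = 100);
translate([20, 20, 60]) cube([160, 160, 100]);
translate([100, 100, 160]) cylinder(h = 60, r = 60);


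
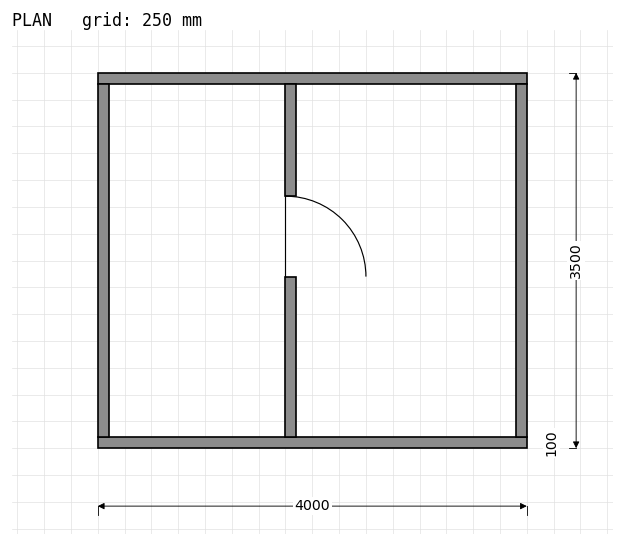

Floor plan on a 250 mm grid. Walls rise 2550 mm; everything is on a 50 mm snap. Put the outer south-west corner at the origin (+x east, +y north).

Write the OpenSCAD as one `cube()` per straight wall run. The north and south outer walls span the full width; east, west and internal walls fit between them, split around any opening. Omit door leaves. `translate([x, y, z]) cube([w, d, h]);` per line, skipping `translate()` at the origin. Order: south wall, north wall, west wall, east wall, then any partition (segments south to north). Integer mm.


cube([4000, 100, 2550]);
translate([0, 3400, 0]) cube([4000, 100, 2550]);
translate([0, 100, 0]) cube([100, 3300, 2550]);
translate([3900, 100, 0]) cube([100, 3300, 2550]);
translate([1750, 100, 0]) cube([100, 1500, 2550]);
translate([1750, 2350, 0]) cube([100, 1050, 2550]);


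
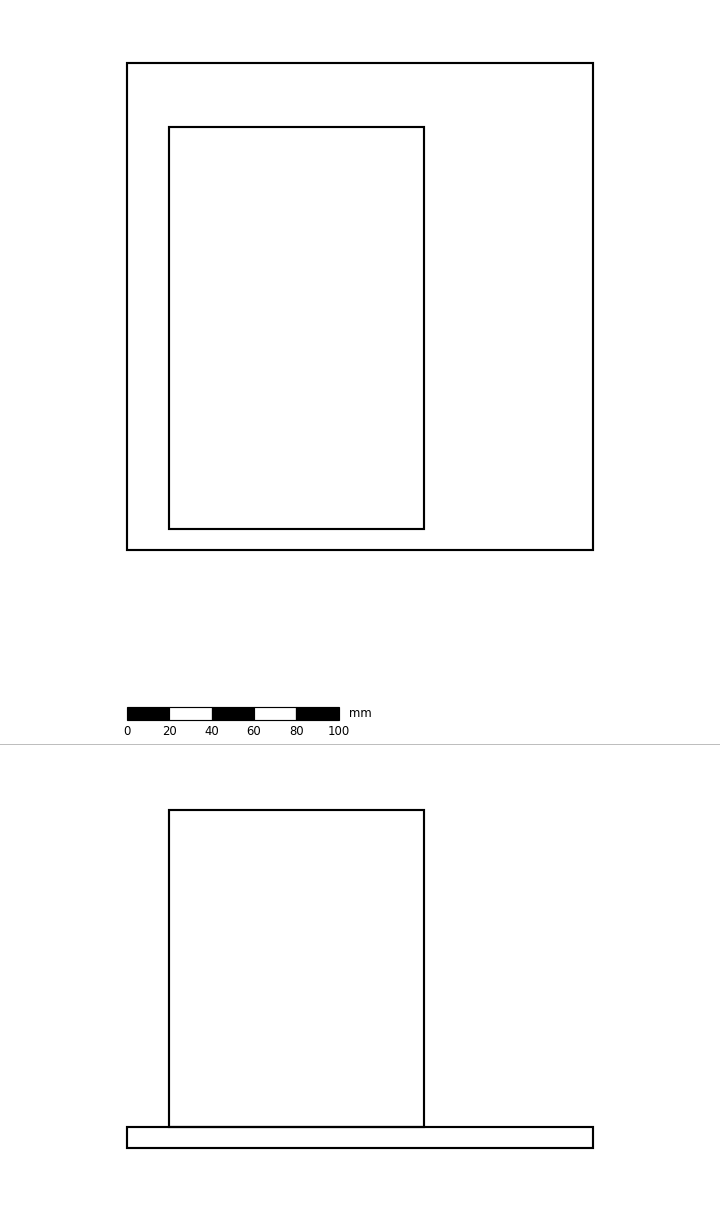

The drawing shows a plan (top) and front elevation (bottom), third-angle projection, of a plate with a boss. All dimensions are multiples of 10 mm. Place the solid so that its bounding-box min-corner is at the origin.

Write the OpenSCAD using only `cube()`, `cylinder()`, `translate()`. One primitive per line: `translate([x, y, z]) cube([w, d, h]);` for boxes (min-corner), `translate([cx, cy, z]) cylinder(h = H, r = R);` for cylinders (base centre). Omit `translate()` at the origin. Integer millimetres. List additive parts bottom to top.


cube([220, 230, 10]);
translate([20, 10, 10]) cube([120, 190, 150]);


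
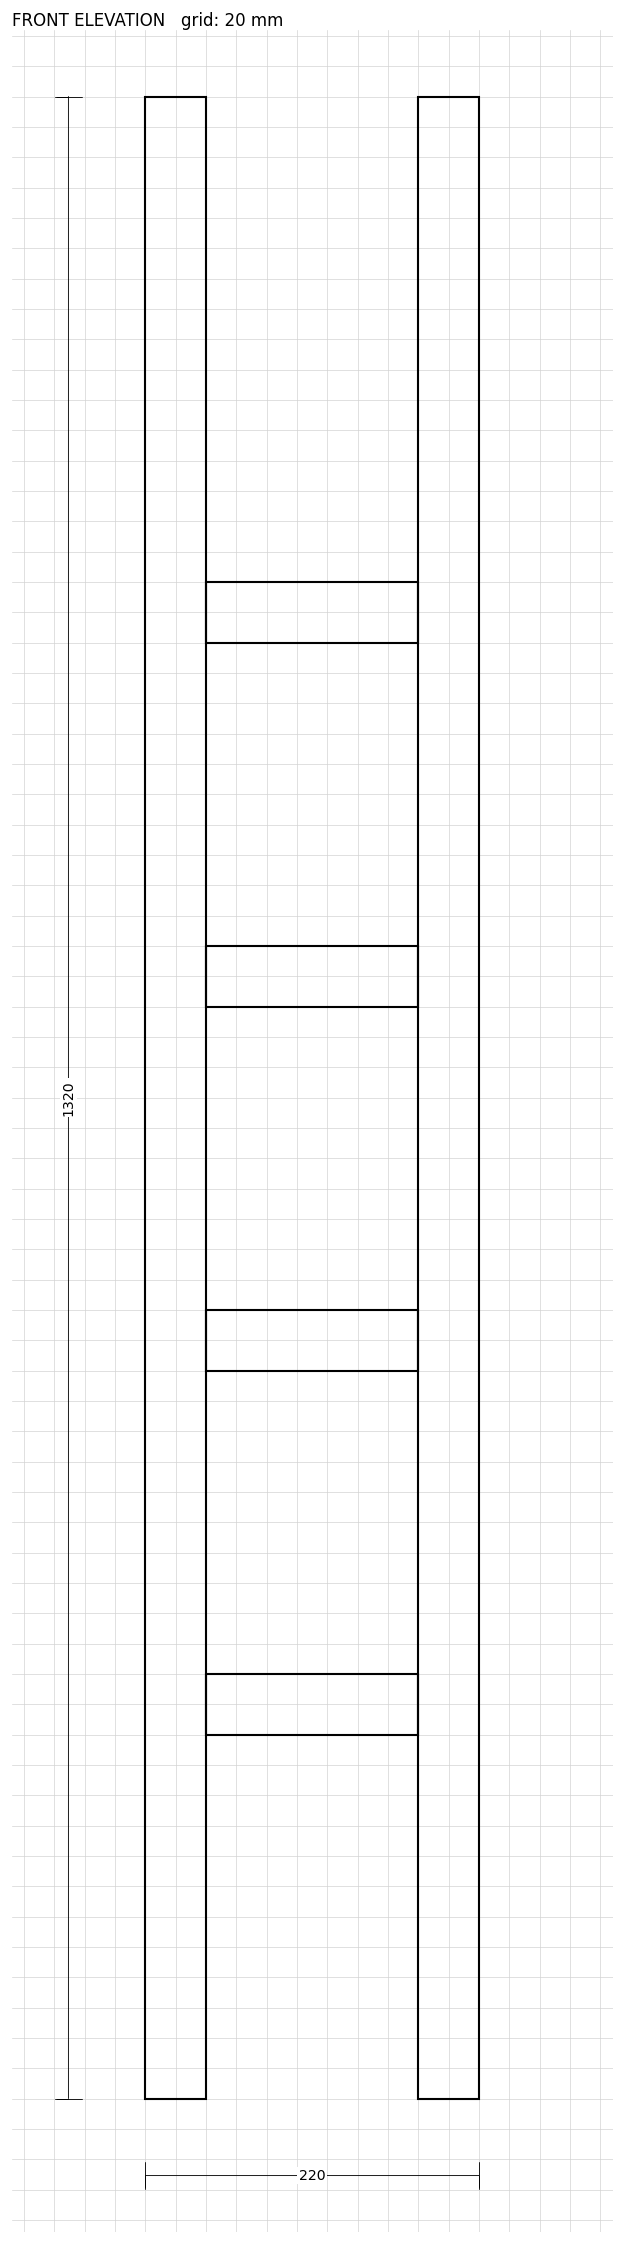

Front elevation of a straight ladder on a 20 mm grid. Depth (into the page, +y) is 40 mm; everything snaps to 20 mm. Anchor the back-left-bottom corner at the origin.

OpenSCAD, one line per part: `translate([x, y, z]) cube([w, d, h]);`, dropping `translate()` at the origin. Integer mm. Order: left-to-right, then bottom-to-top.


cube([40, 40, 1320]);
translate([40, 0, 240]) cube([140, 40, 40]);
translate([40, 0, 480]) cube([140, 40, 40]);
translate([40, 0, 720]) cube([140, 40, 40]);
translate([40, 0, 960]) cube([140, 40, 40]);
translate([180, 0, 0]) cube([40, 40, 1320]);
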